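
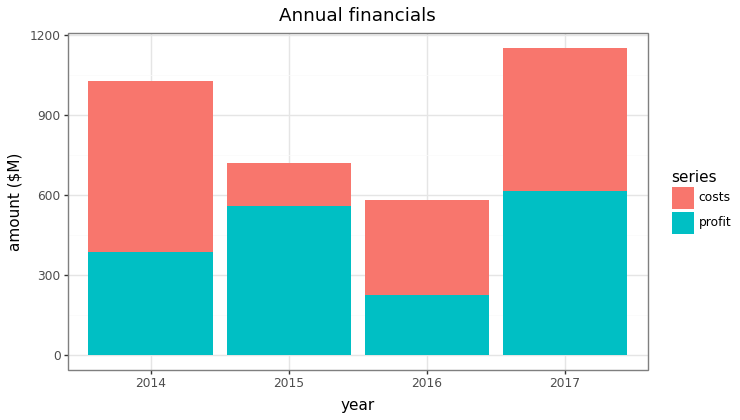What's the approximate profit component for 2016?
≈ 200

profit top ≈ 200, bottom ≈ 0; segment ≈ 200.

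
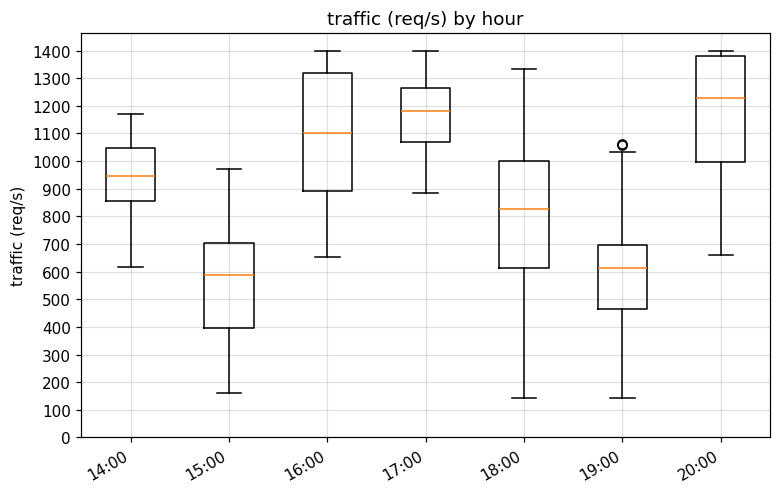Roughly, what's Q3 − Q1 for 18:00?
≈ 400

Q3 ≈ 1000, Q1 ≈ 600; IQR ≈ 400.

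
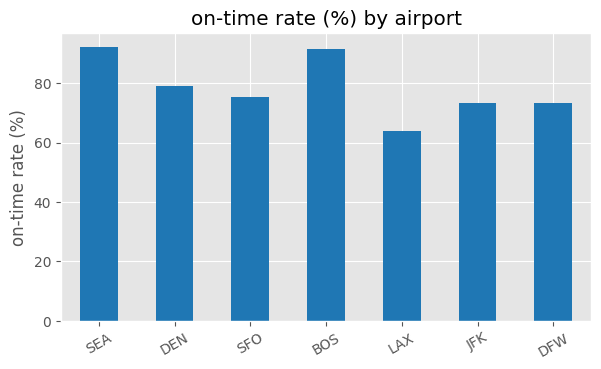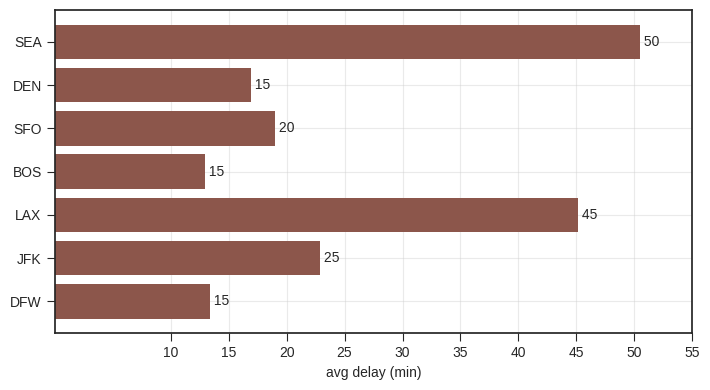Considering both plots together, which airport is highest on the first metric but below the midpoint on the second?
BOS

Chart 2 median avg delay (min) ≈ 20; below-median airports: DEN, BOS, DFW. Among those, BOS has the highest on-time rate (%) (≈ 90).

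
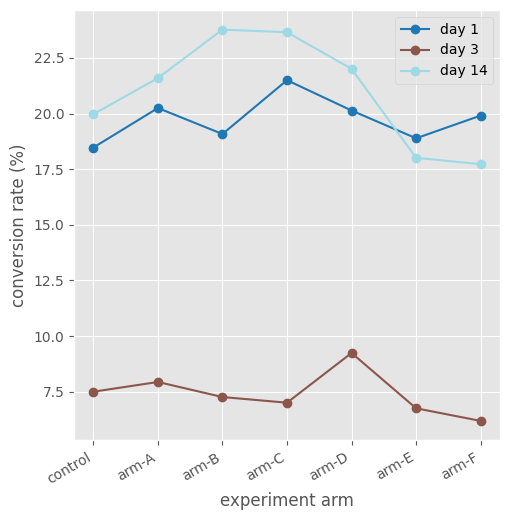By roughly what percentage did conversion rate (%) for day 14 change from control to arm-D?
control ≈ 20, arm-D ≈ 22; (22 − 20) / 20 ≈ +10%.

≈ +10%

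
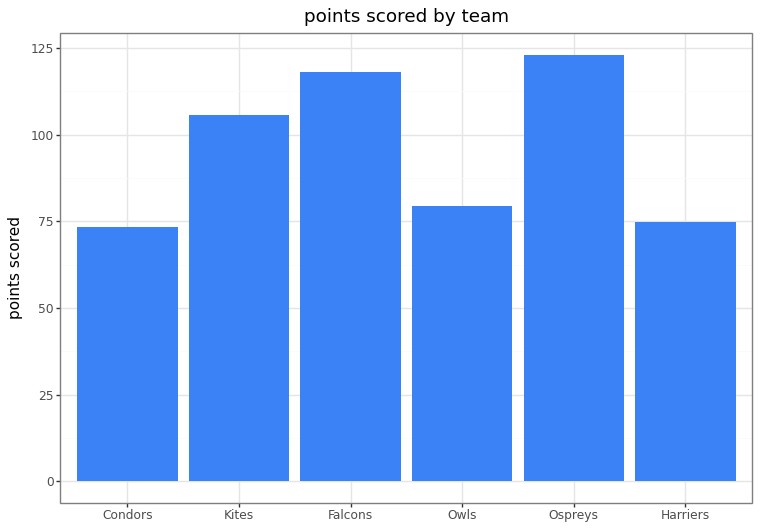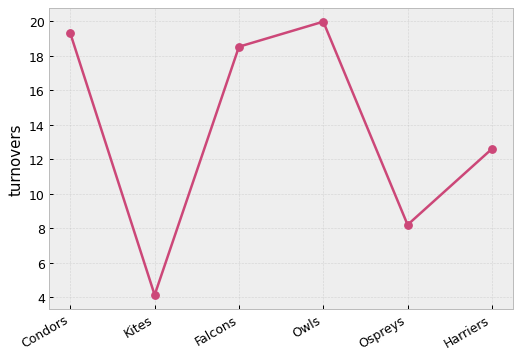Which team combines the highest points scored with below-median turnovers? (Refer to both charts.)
Chart 2 median turnovers ≈ 16; below-median teams: Kites, Ospreys, Harriers. Among those, Ospreys has the highest points scored (≈ 120).

Ospreys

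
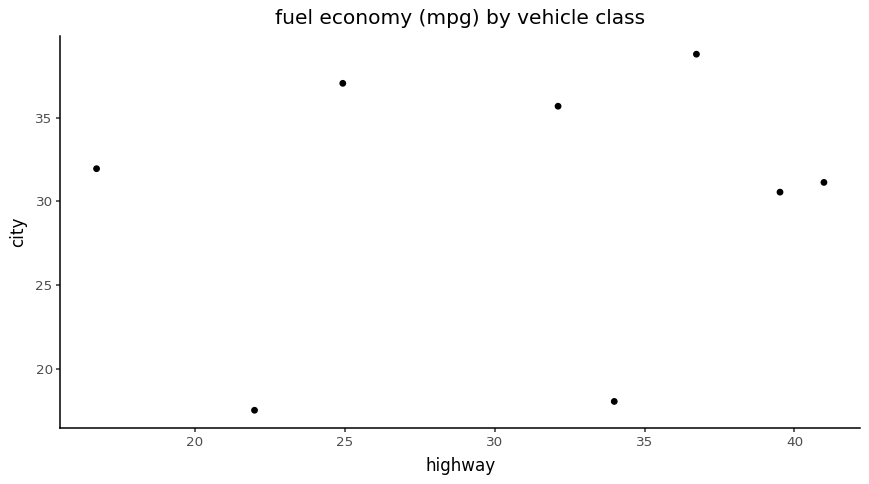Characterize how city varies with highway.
Points are roughly uncorrelated; weak (|r| ≈ 0.2).

no clear correlation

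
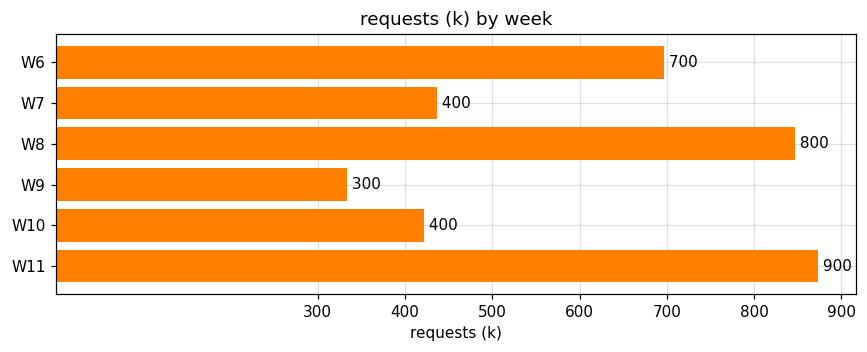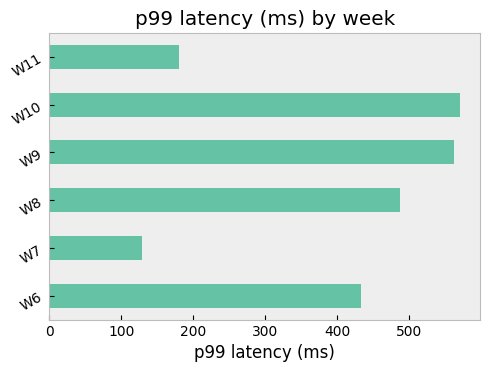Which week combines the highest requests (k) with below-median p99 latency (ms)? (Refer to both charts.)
Chart 2 median p99 latency (ms) ≈ 500; below-median weeks: W6, W7, W11. Among those, W11 has the highest requests (k) (≈ 900).

W11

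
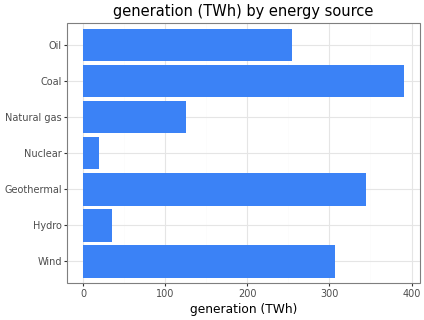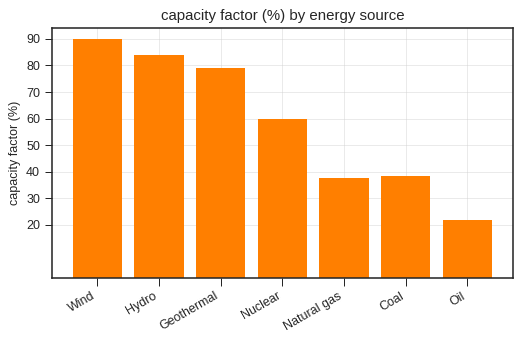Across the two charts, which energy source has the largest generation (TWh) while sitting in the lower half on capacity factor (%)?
Coal

Chart 2 median capacity factor (%) ≈ 60; below-median energy sources: Natural gas, Coal, Oil. Among those, Coal has the highest generation (TWh) (≈ 400).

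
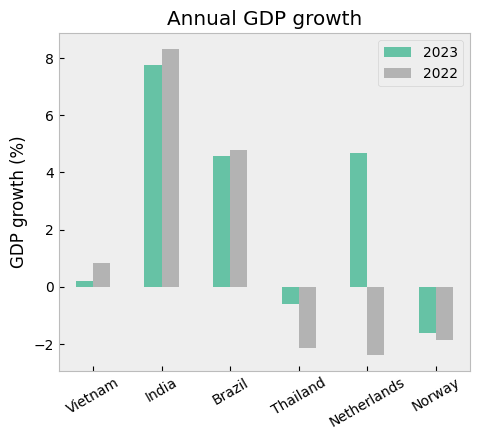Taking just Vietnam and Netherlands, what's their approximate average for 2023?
≈ 2

(0 + 5) / 2 ≈ 2.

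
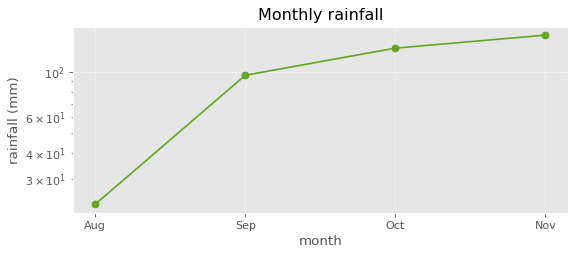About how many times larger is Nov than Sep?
≈ 1.6×

Nov ≈ 160, Sep ≈ 100; 160/100 ≈ 1.6.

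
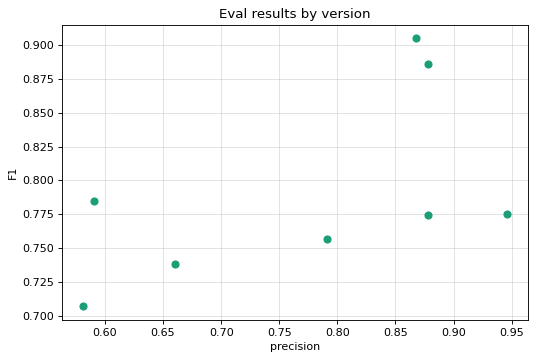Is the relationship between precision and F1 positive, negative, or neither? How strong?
Points are positively correlated; moderate (|r| ≈ 0.6).

positive, moderate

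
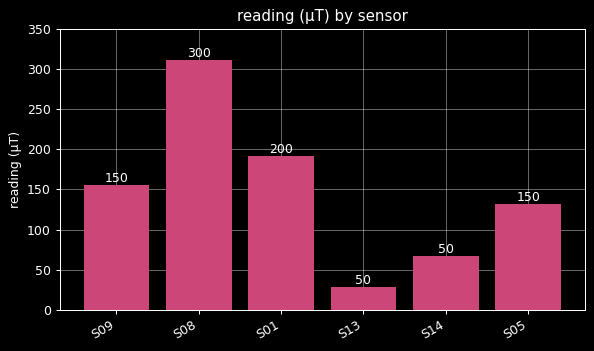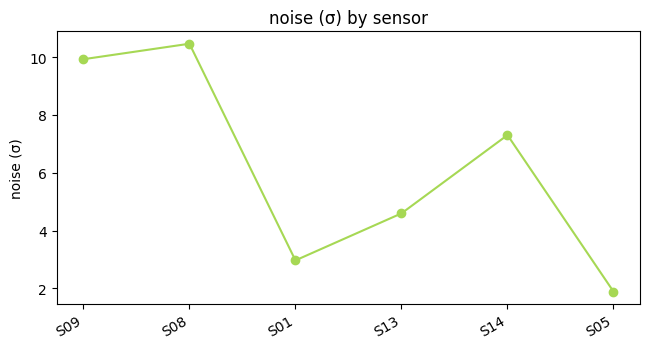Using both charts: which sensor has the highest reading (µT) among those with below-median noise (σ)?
Chart 2 median noise (σ) ≈ 6; below-median sensors: S01, S13, S05. Among those, S01 has the highest reading (µT) (≈ 200).

S01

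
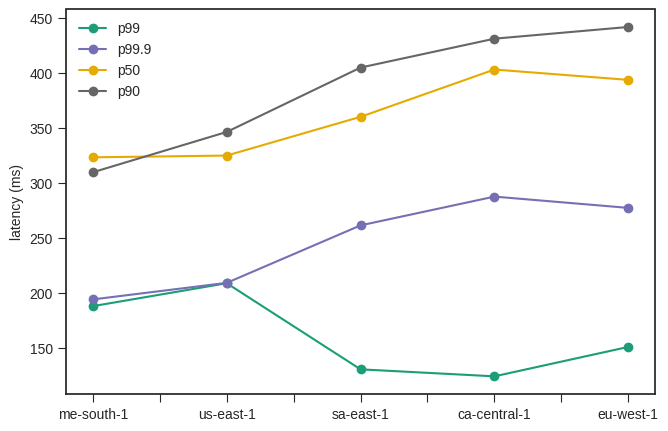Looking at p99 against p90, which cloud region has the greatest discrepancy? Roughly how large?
ca-central-1: p99 ≈ 100, p90 ≈ 450 → gap ≈ 350. Next-largest (eu-west-1) is only ≈ 300.

ca-central-1, ≈ 350 ms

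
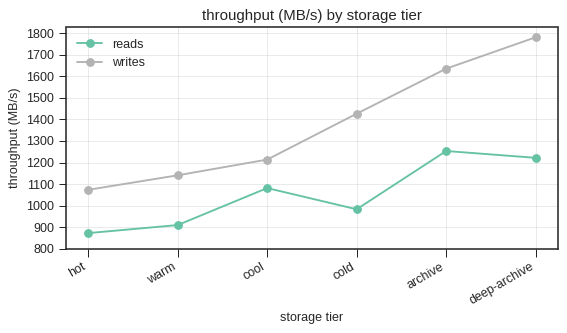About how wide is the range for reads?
≈ 400

Max archive ≈ 1300, min hot ≈ 900; range ≈ 400.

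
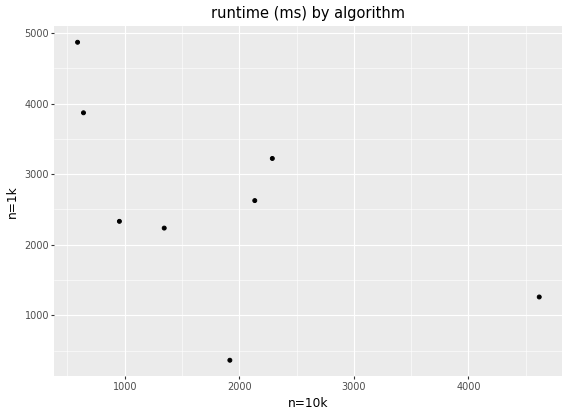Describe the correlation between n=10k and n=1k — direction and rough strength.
Points are negatively correlated; moderate (|r| ≈ 0.6).

negative, moderate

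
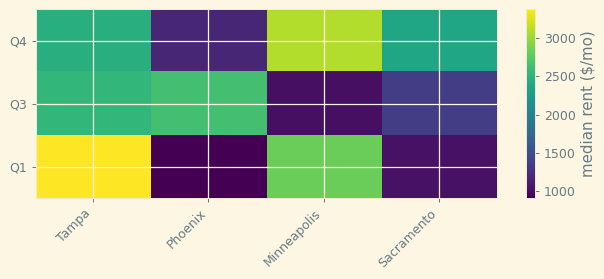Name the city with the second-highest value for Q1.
Minneapolis

Top 3 for Q1: Tampa ≈ 3500, Minneapolis ≈ 3000, Sacramento ≈ 1000.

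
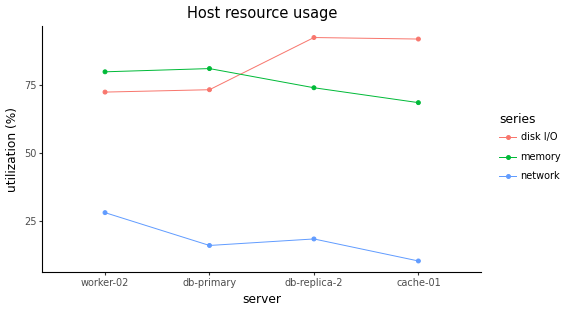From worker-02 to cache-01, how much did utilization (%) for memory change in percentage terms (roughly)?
≈ -12.5%

worker-02 ≈ 80, cache-01 ≈ 70; (70 − 80) / 80 ≈ -12.5%.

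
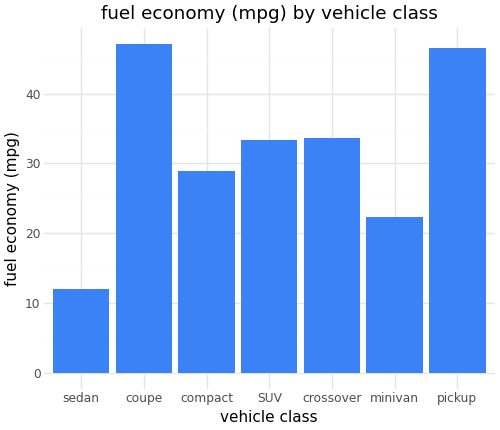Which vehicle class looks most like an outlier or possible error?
sedan ≈ 10; the rest sit between ≈ 20 and ≈ 45.

sedan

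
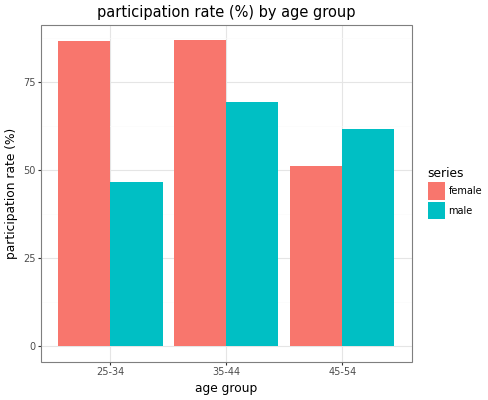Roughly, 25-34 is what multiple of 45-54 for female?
≈ 1.8×

25-34 ≈ 90, 45-54 ≈ 50; 90/50 ≈ 1.8.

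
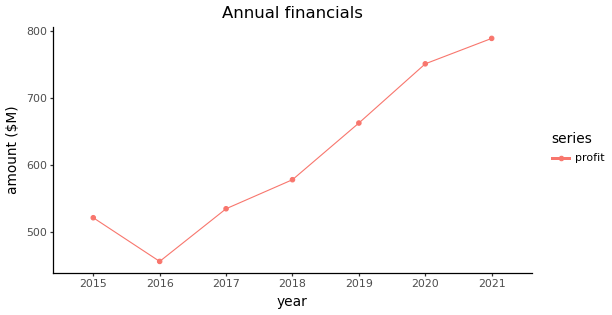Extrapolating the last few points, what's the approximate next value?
≈ 875

Last three: 650, 750, 800 → slope ≈ 75/step → next ≈ 875.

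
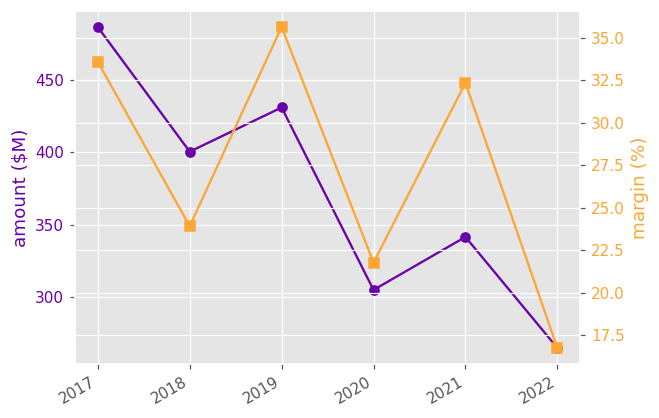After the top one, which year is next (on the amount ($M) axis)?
2019

Top 3 (on the amount ($M) axis): 2017 ≈ 480, 2019 ≈ 440, 2018 ≈ 400.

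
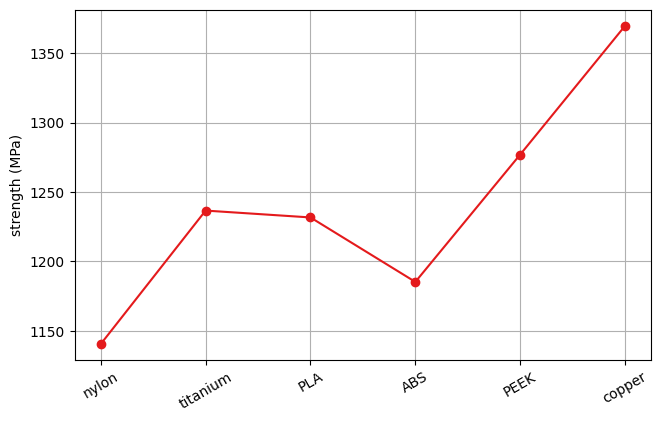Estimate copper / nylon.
copper ≈ 1360, nylon ≈ 1140; 1360/1140 ≈ 1.19.

≈ 1.19×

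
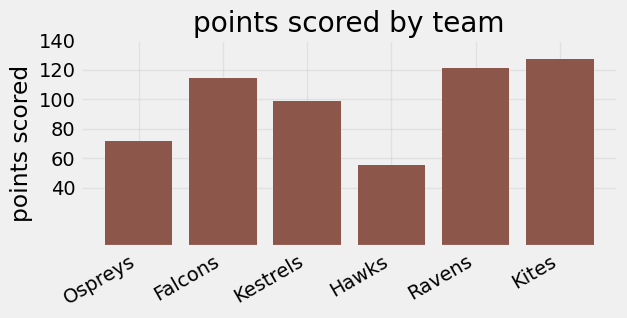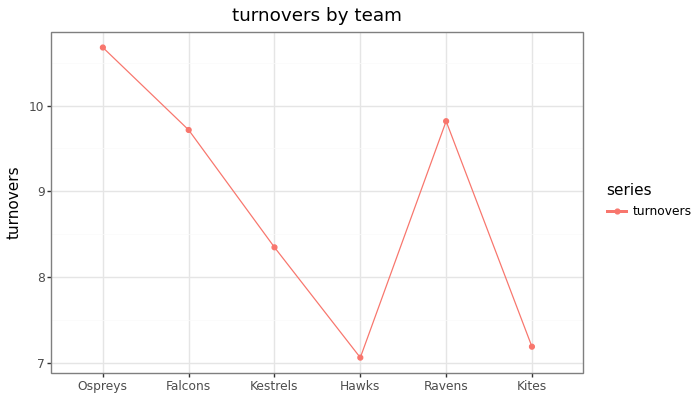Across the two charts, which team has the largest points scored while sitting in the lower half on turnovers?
Kites

Chart 2 median turnovers ≈ 9; below-median teams: Kestrels, Hawks, Kites. Among those, Kites has the highest points scored (≈ 120).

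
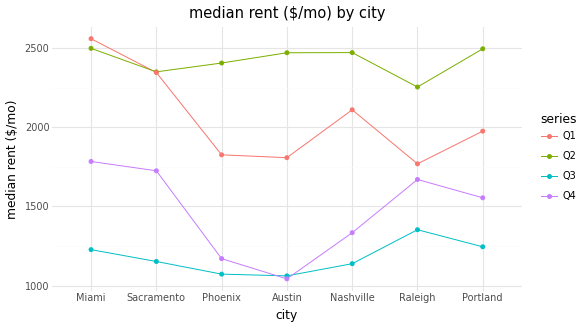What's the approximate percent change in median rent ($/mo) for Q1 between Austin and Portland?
Austin ≈ 1800, Portland ≈ 2000; (2000 − 1800) / 1800 ≈ +11.1%.

≈ +11.1%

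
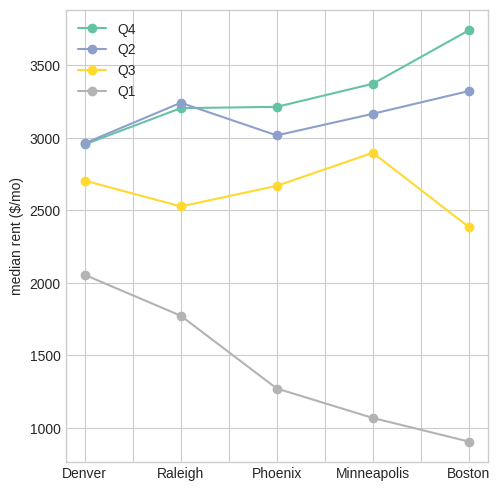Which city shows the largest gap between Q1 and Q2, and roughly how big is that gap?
Boston: Q1 ≈ 1000, Q2 ≈ 3500 → gap ≈ 2500. Next-largest (Minneapolis) is only ≈ 2000.

Boston, ≈ 2500 $/mo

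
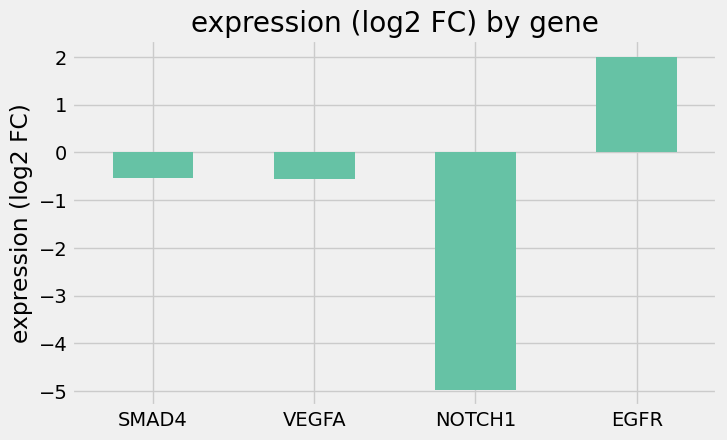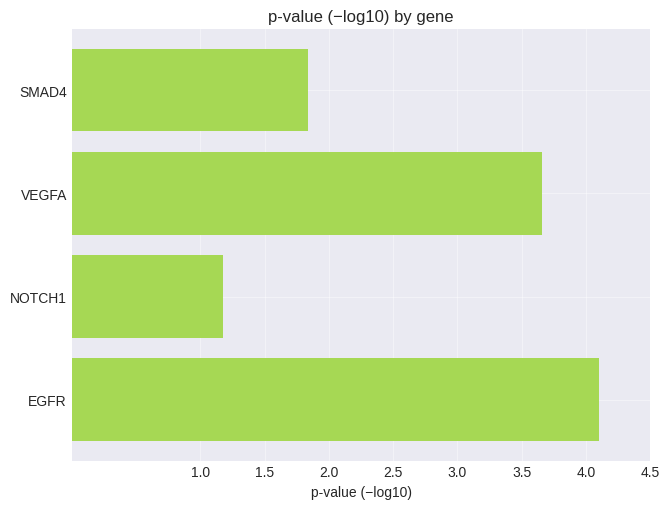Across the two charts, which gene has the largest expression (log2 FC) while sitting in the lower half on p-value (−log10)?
Chart 2 median p-value (−log10) ≈ 3; below-median genes: SMAD4, NOTCH1. Among those, SMAD4 has the highest expression (log2 FC) (≈ -0.6).

SMAD4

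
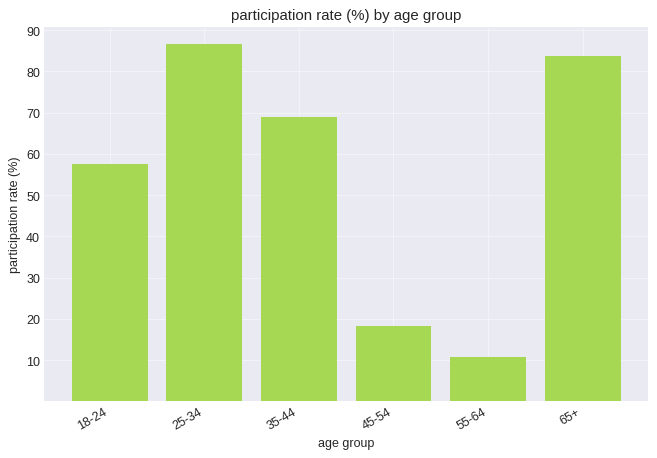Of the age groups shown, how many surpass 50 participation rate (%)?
Above 50: 18-24, 25-34, 35-44, 65+.

4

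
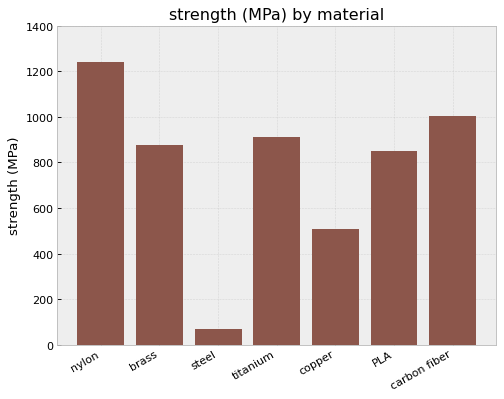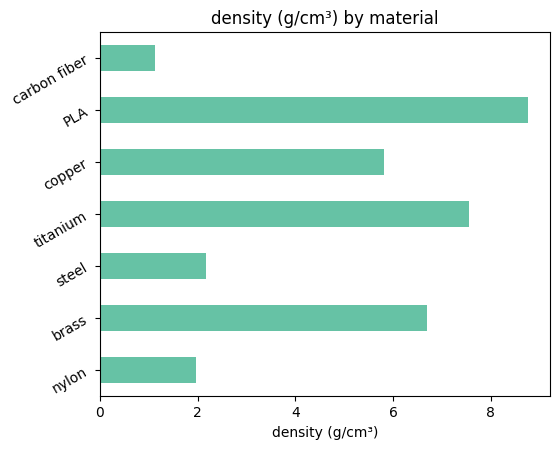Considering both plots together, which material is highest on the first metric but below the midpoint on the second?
nylon

Chart 2 median density (g/cm³) ≈ 6; below-median materials: nylon, steel, carbon fiber. Among those, nylon has the highest strength (MPa) (≈ 1200).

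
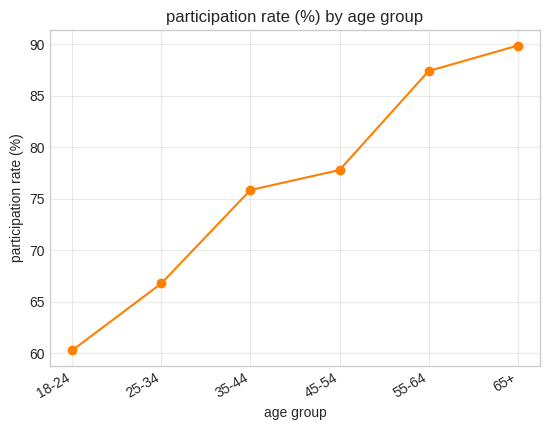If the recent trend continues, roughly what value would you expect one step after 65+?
Last three: 80, 85, 90 → slope ≈ 5/step → next ≈ 95.

≈ 95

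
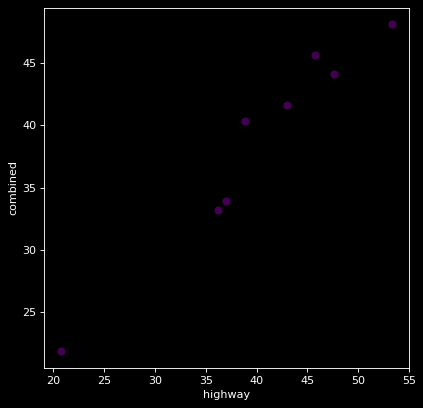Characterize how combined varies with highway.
positive, strong

Points are positively correlated; strong (|r| ≈ 1.0).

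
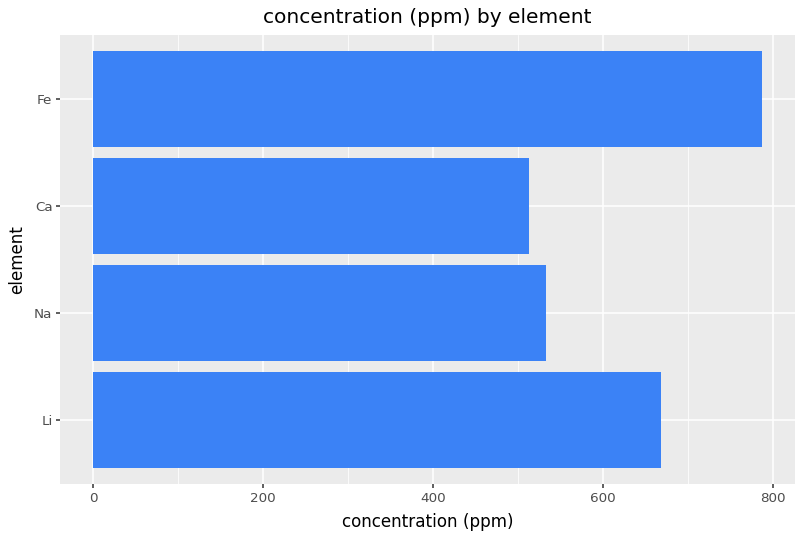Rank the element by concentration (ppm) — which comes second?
Li

Top 3: Fe ≈ 800, Li ≈ 700, Na ≈ 500.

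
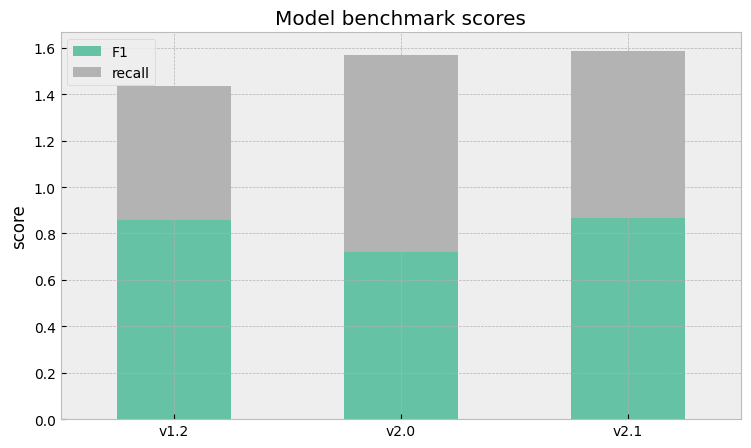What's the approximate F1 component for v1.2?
≈ 0.8

F1 top ≈ 0.8, bottom ≈ 0.0; segment ≈ 0.8.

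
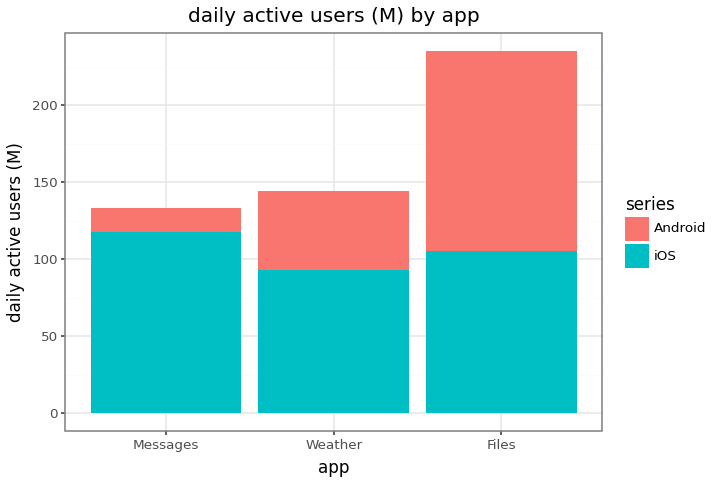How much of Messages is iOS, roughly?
iOS top ≈ 120, bottom ≈ 0; segment ≈ 120.

≈ 120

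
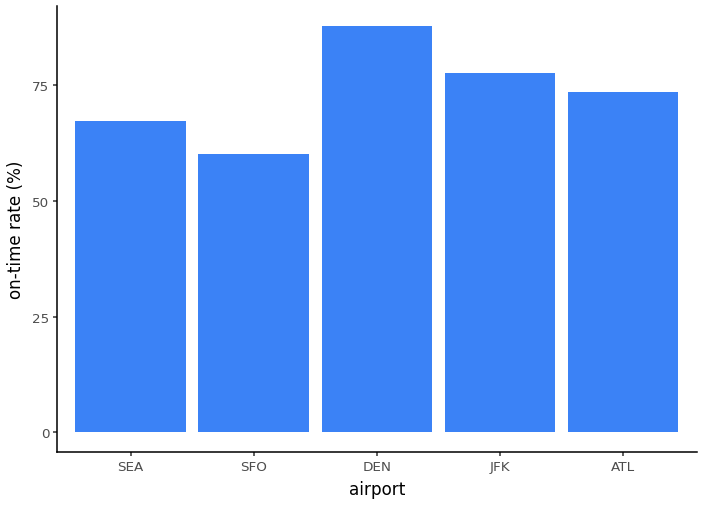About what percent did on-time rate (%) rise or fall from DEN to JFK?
≈ -11.1%

DEN ≈ 90, JFK ≈ 80; (80 − 90) / 90 ≈ -11.1%.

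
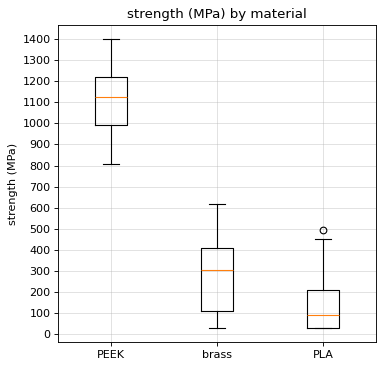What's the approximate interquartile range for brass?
≈ 300

Q3 ≈ 400, Q1 ≈ 100; IQR ≈ 300.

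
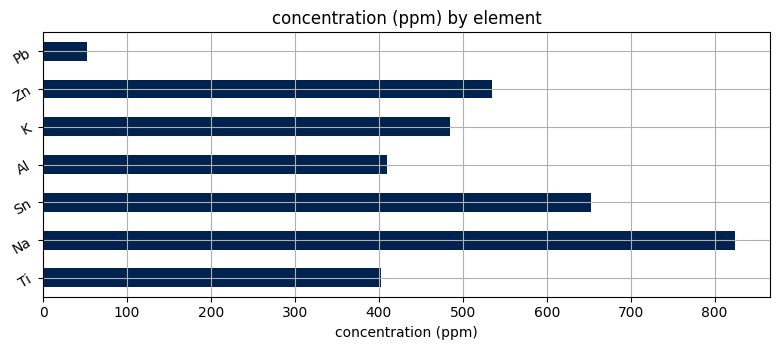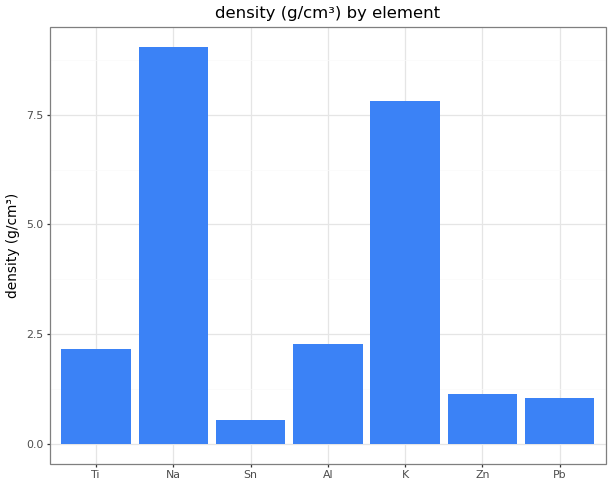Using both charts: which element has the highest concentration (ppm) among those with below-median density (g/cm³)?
Sn

Chart 2 median density (g/cm³) ≈ 2; below-median elements: Sn, Zn, Pb. Among those, Sn has the highest concentration (ppm) (≈ 700).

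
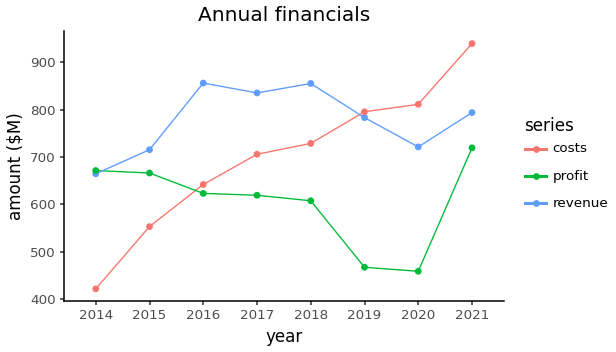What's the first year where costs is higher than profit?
2016

2015: costs ≈ 550 vs profit ≈ 650 (not yet); 2016: costs ≈ 650 vs profit ≈ 600 (first crossover).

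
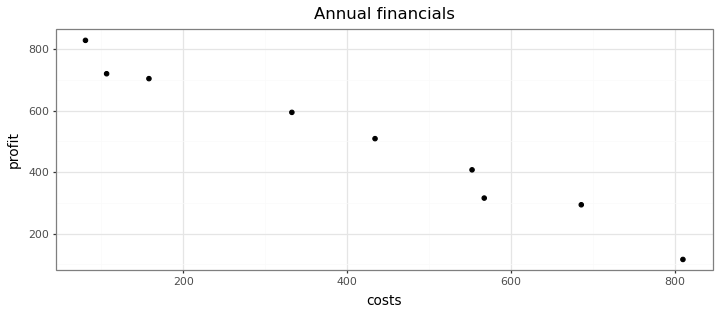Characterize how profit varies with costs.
Points are negatively correlated; strong (|r| ≈ 1.0).

negative, strong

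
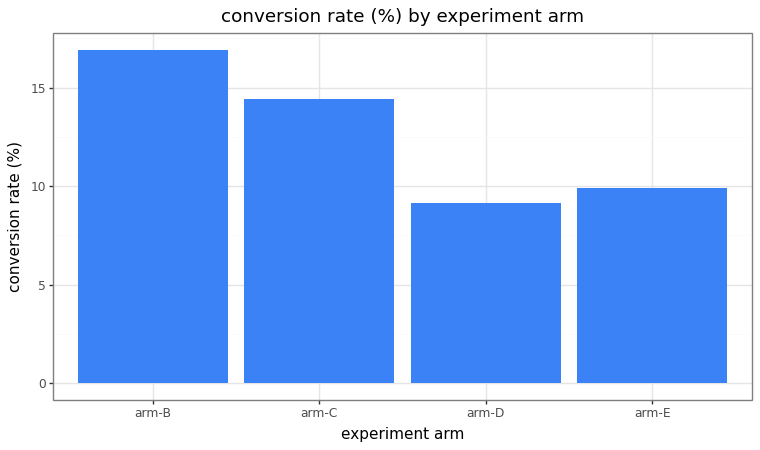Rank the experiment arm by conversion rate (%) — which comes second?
arm-C

Top 3: arm-B ≈ 16, arm-C ≈ 14, arm-E ≈ 10.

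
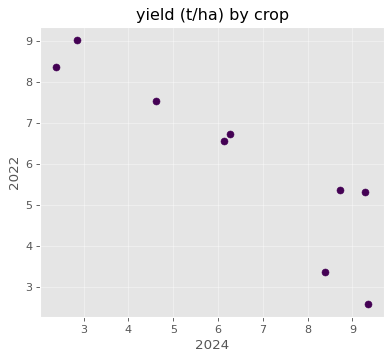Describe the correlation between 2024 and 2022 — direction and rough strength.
negative, strong

Points are negatively correlated; strong (|r| ≈ 0.9).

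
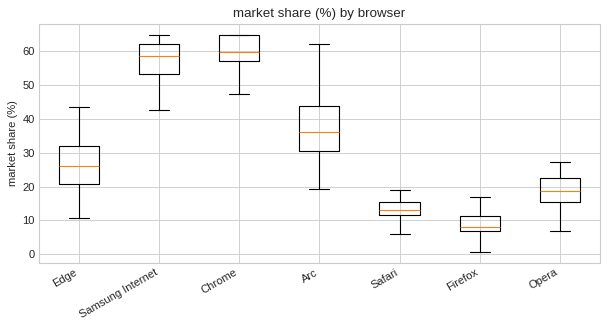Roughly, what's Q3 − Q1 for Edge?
≈ 10

Q3 ≈ 30, Q1 ≈ 20; IQR ≈ 10.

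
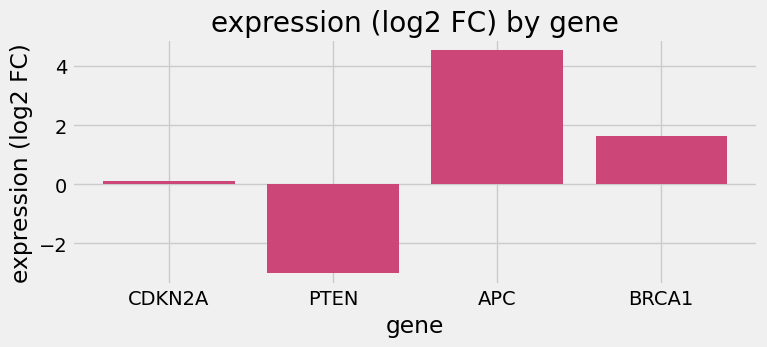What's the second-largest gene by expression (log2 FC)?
Top 3: APC ≈ 5, BRCA1 ≈ 2, CDKN2A ≈ 0.

BRCA1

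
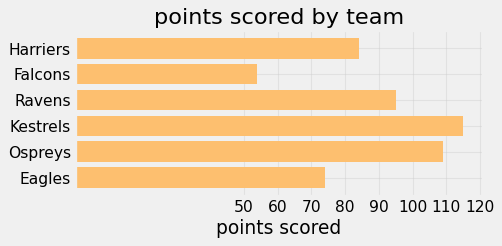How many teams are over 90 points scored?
3

Above 90: Ravens, Kestrels, Ospreys.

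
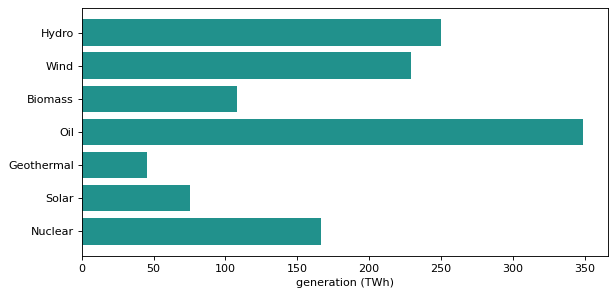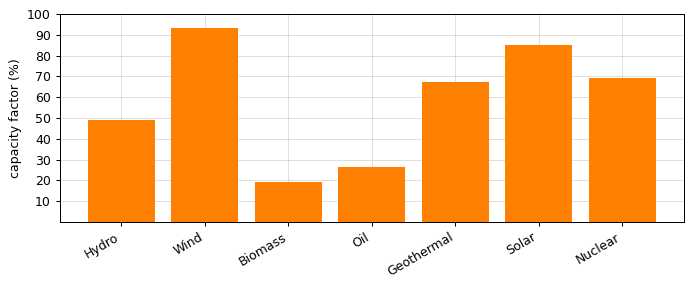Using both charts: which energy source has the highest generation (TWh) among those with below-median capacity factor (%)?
Oil

Chart 2 median capacity factor (%) ≈ 70; below-median energy sources: Hydro, Biomass, Oil. Among those, Oil has the highest generation (TWh) (≈ 350).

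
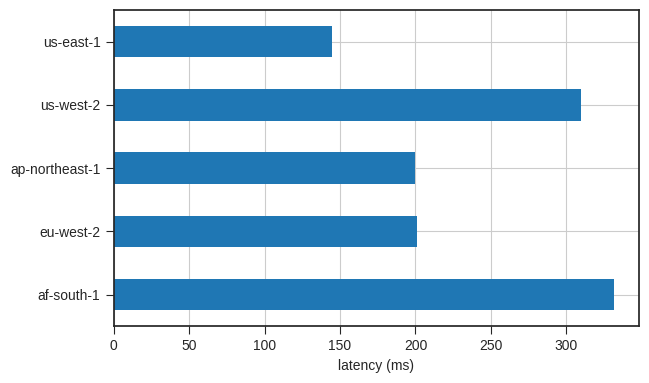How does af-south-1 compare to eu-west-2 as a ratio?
af-south-1 ≈ 350, eu-west-2 ≈ 200; 350/200 ≈ 1.75.

≈ 1.75×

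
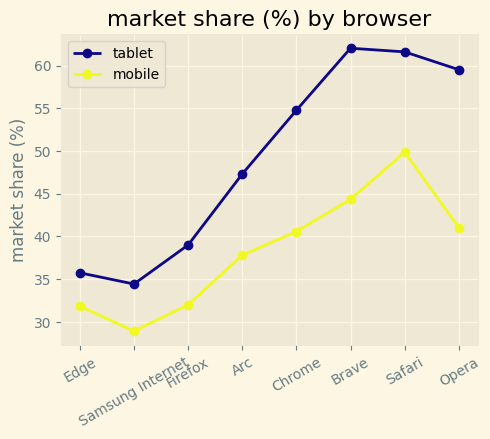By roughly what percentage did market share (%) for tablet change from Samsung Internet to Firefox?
≈ +14.3%

Samsung Internet ≈ 35, Firefox ≈ 40; (40 − 35) / 35 ≈ +14.3%.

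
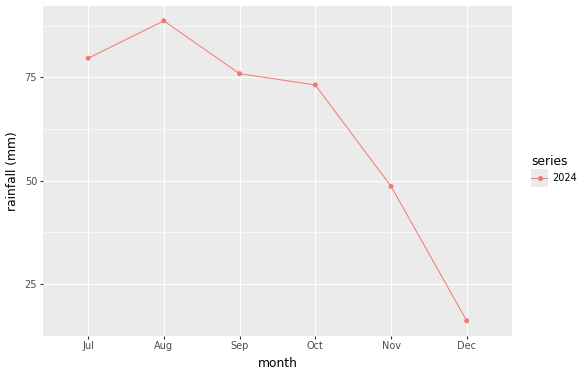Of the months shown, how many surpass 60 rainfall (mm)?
4

Above 60: Jul, Aug, Sep, Oct.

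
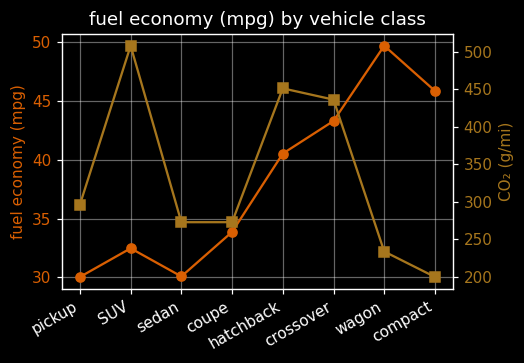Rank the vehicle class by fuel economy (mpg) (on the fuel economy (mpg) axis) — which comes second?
compact

Top 3 (on the fuel economy (mpg) axis): wagon ≈ 50, compact ≈ 46, crossover ≈ 44.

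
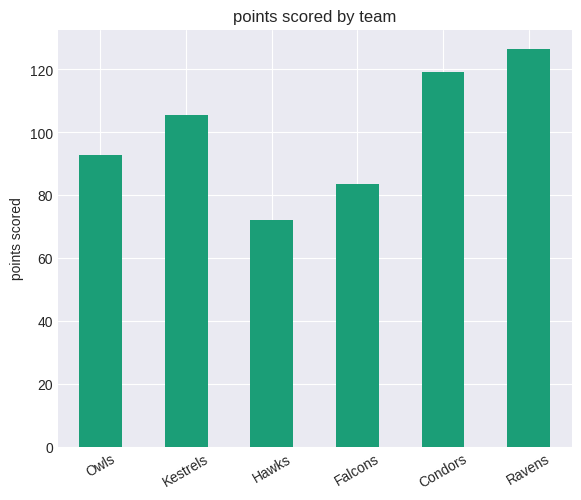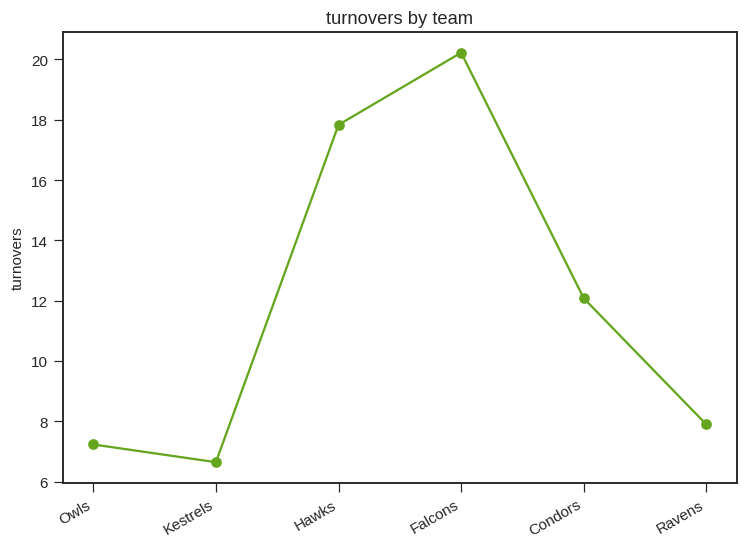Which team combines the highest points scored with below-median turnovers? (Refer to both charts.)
Chart 2 median turnovers ≈ 10; below-median teams: Owls, Kestrels, Ravens. Among those, Ravens has the highest points scored (≈ 120).

Ravens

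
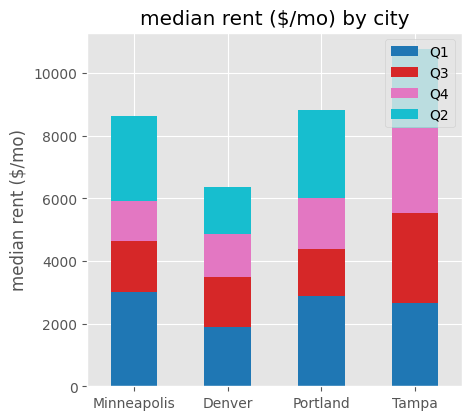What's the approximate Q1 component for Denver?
Q1 top ≈ 2000, bottom ≈ 0; segment ≈ 2000.

≈ 2000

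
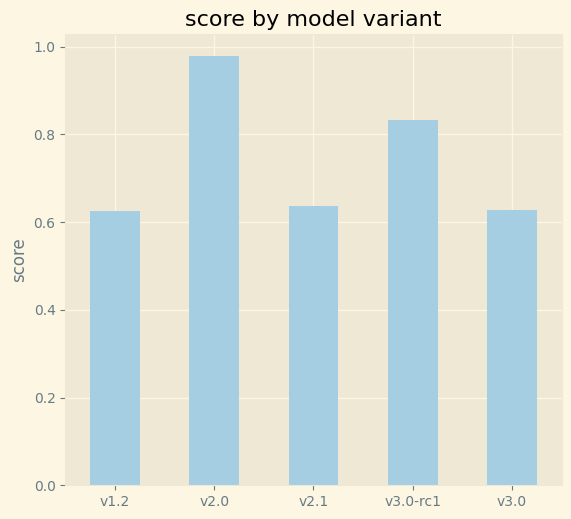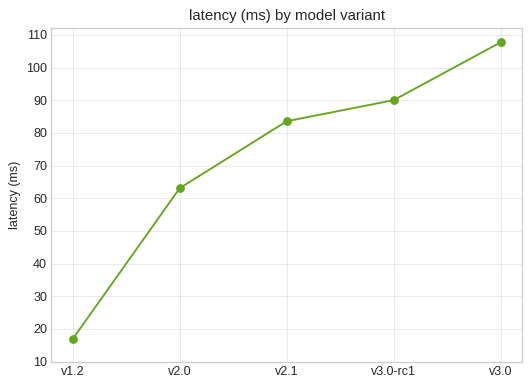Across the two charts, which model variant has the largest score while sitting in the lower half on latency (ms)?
Chart 2 median latency (ms) ≈ 80; below-median model variants: v1.2, v2.0. Among those, v2.0 has the highest score (≈ 1).

v2.0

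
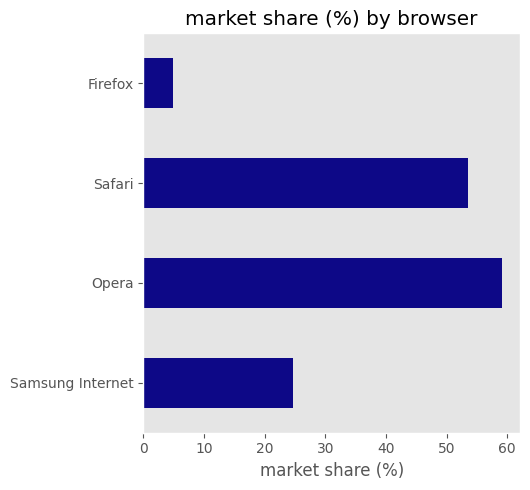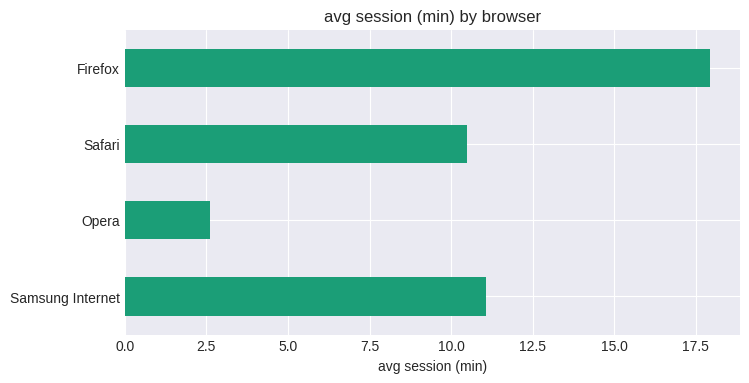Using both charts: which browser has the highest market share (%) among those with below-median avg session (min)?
Opera

Chart 2 median avg session (min) ≈ 10; below-median browsers: Opera, Safari. Among those, Opera has the highest market share (%) (≈ 60).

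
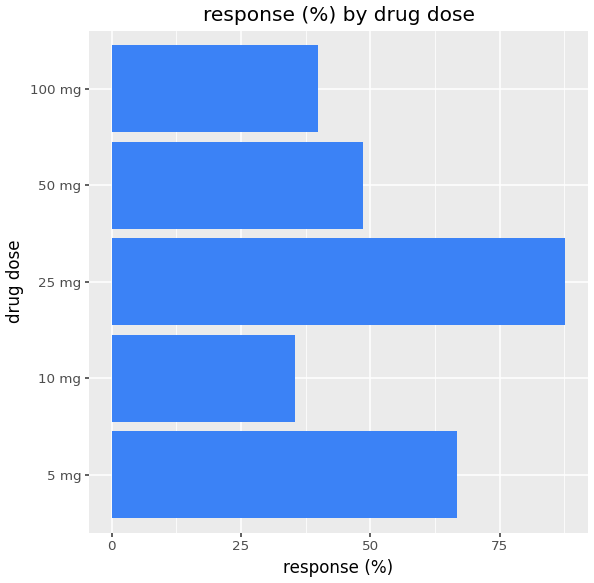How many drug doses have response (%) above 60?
2

Above 60: 5 mg, 25 mg.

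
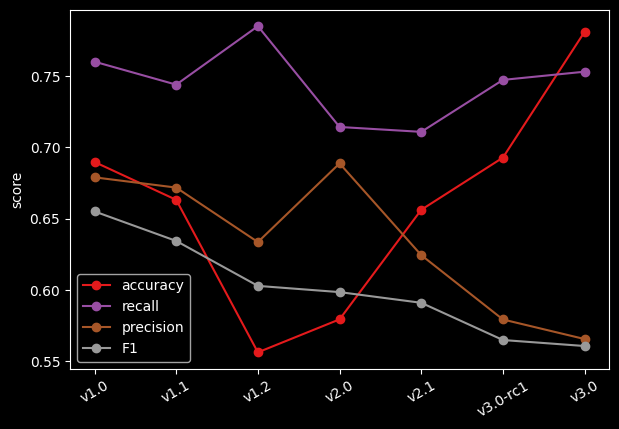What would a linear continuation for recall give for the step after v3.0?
Last three: 0.72, 0.74, 0.76 → slope ≈ 0.02/step → next ≈ 0.78.

≈ 0.78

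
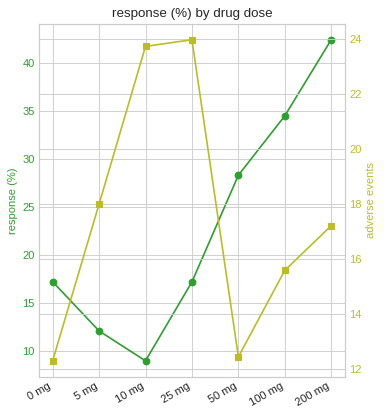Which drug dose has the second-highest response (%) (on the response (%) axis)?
Top 3 (on the response (%) axis): 200 mg ≈ 40, 100 mg ≈ 35, 50 mg ≈ 30.

100 mg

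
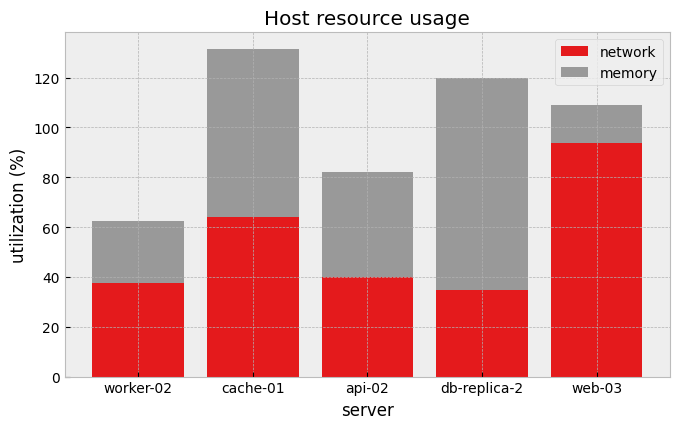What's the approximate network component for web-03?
network top ≈ 100, bottom ≈ 0; segment ≈ 100.

≈ 100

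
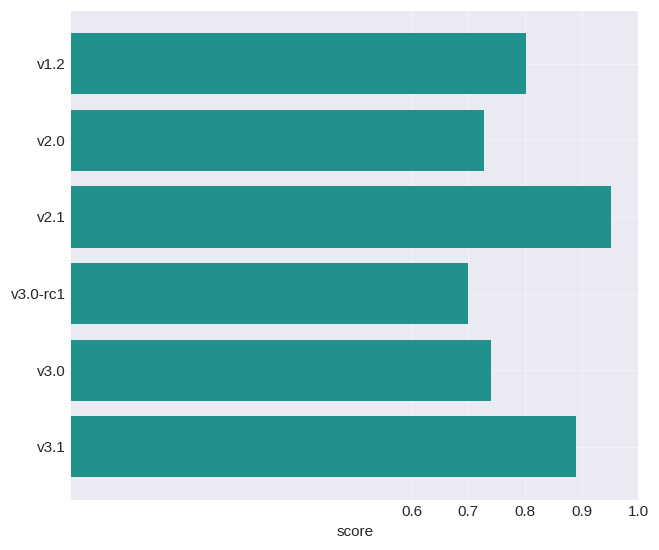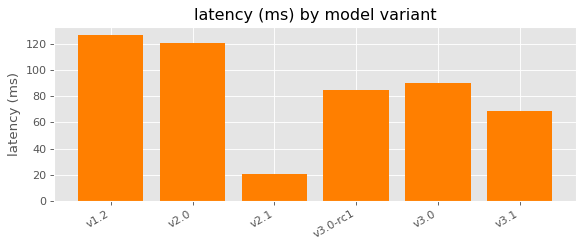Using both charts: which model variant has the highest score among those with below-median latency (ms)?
v2.1

Chart 2 median latency (ms) ≈ 80; below-median model variants: v2.1, v3.0-rc1, v3.1. Among those, v2.1 has the highest score (≈ 1).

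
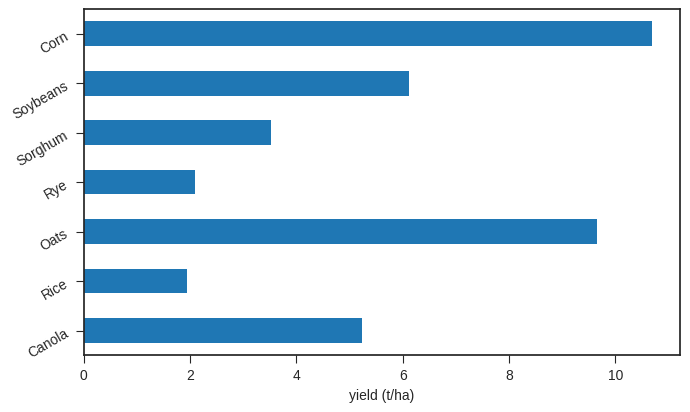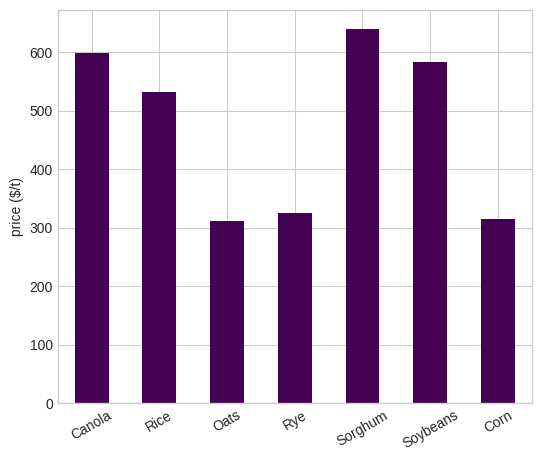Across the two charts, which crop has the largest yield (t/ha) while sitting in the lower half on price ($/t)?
Corn

Chart 2 median price ($/t) ≈ 500; below-median crops: Oats, Rye, Corn. Among those, Corn has the highest yield (t/ha) (≈ 11).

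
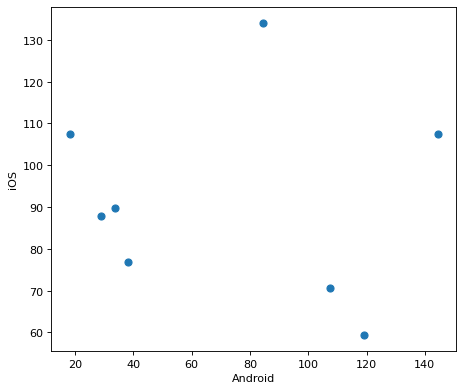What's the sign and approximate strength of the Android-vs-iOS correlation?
Points are roughly uncorrelated; weak (|r| ≈ 0.1).

no clear correlation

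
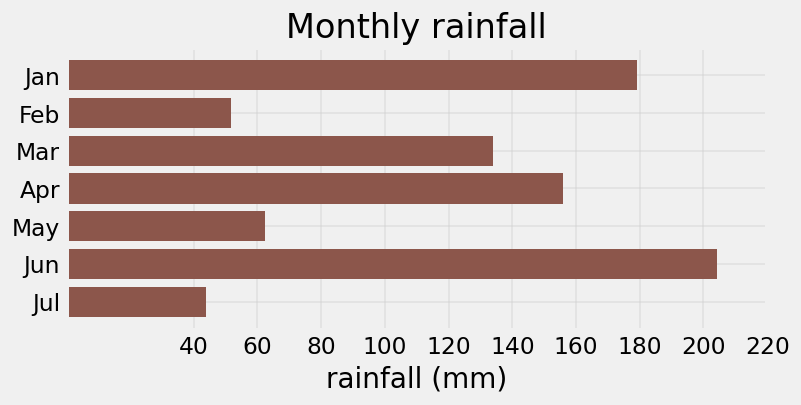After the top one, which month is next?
Jan

Top 3: Jun ≈ 200, Jan ≈ 180, Apr ≈ 160.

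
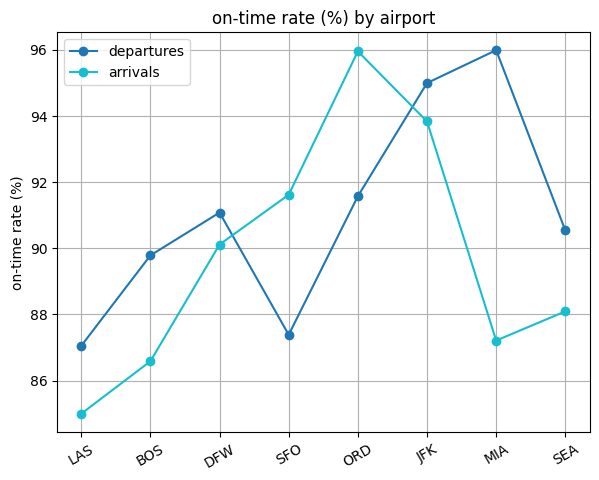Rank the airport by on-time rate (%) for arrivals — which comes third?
Top 4 for arrivals: ORD ≈ 96, JFK ≈ 94, SFO ≈ 92, DFW ≈ 90.

SFO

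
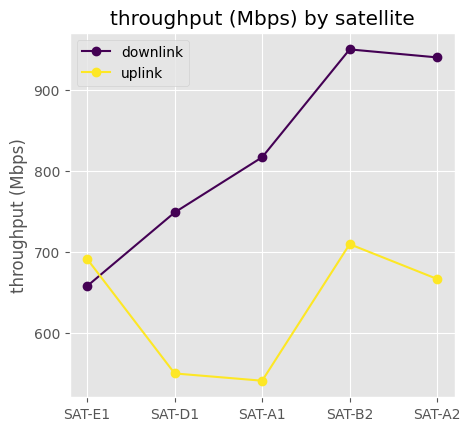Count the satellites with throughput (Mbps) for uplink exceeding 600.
Above 600: SAT-E1, SAT-B2, SAT-A2.

3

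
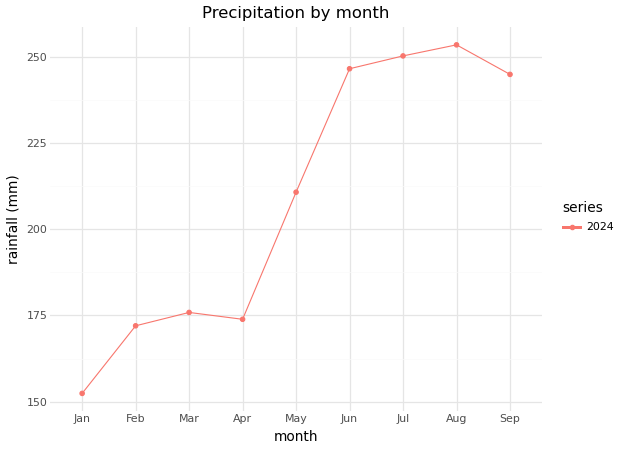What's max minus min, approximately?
Max Aug ≈ 250, min Jan ≈ 150; range ≈ 100.

≈ 100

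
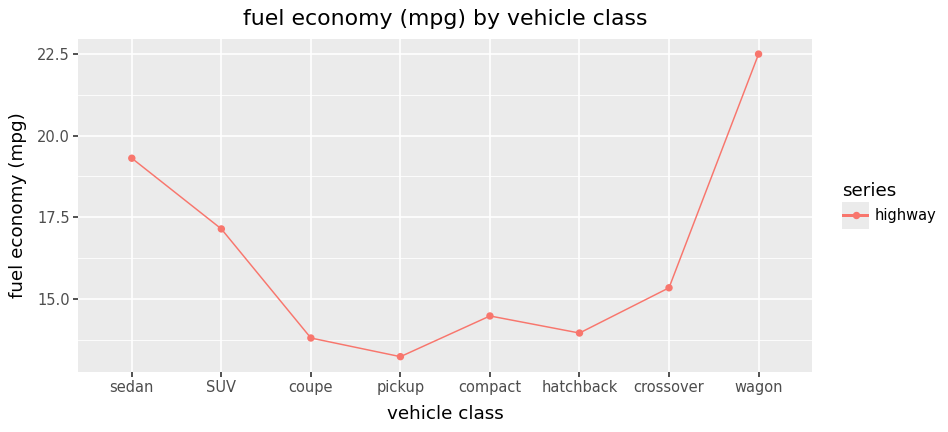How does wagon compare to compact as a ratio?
≈ 1.57×

wagon ≈ 22, compact ≈ 14; 22/14 ≈ 1.57.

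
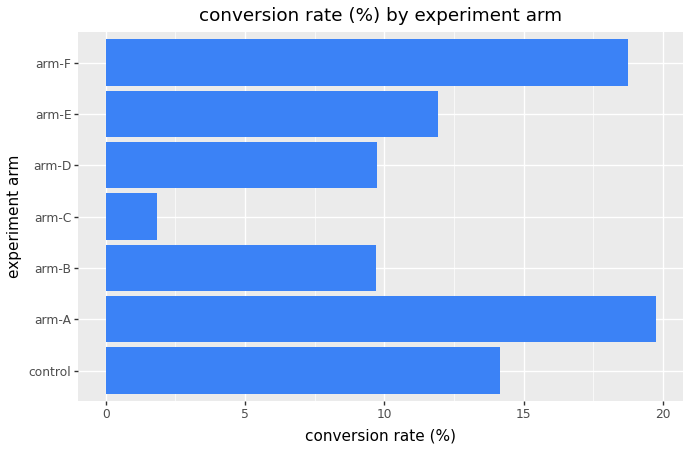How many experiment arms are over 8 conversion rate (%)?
6

Above 8: control, arm-A, arm-B, arm-D, arm-E, arm-F.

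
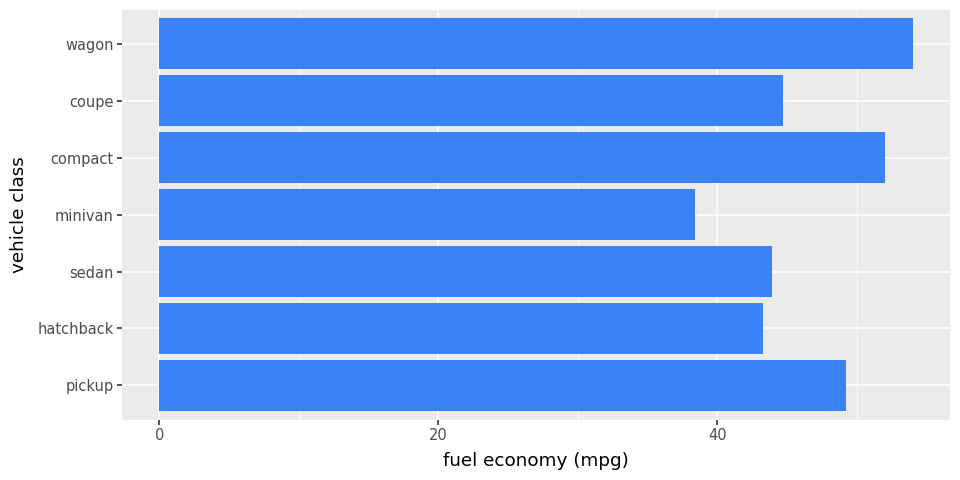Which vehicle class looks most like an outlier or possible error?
wagon ≈ 55; the rest sit between ≈ 40 and ≈ 50.

wagon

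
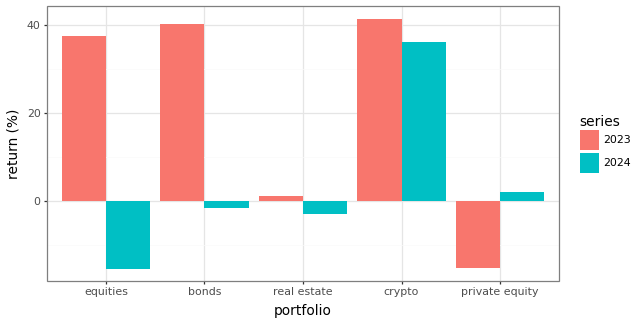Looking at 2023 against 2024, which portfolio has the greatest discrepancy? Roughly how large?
equities: 2023 ≈ 35, 2024 ≈ -15 → gap ≈ 50. Next-largest (bonds) is only ≈ 40.

equities, ≈ 50 %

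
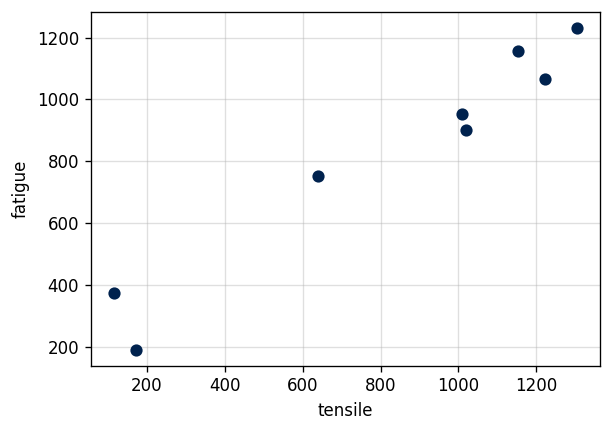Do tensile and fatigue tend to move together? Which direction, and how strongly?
Points are positively correlated; strong (|r| ≈ 1.0).

positive, strong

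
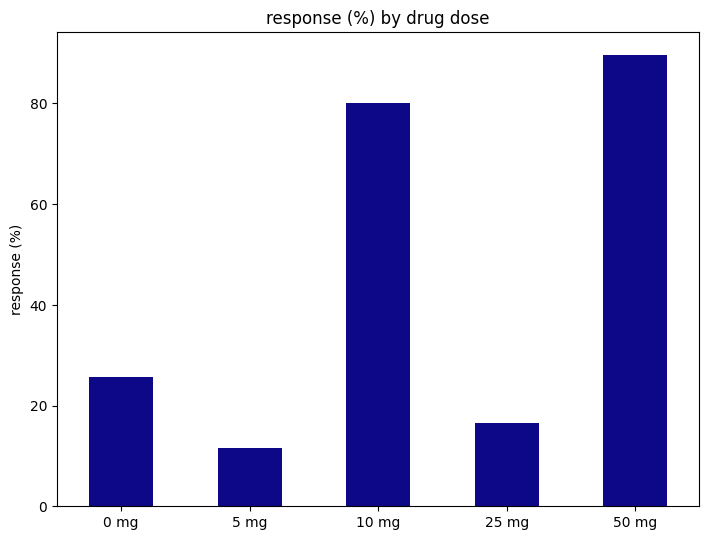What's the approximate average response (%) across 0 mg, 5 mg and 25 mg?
≈ 20

(30 + 10 + 20) / 3 ≈ 20.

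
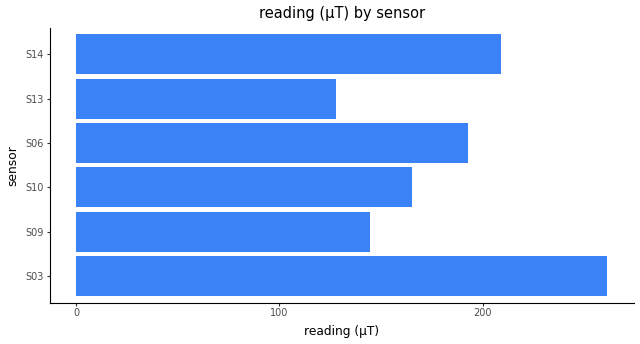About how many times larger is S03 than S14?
S03 ≈ 250, S14 ≈ 200; 250/200 ≈ 1.25.

≈ 1.25×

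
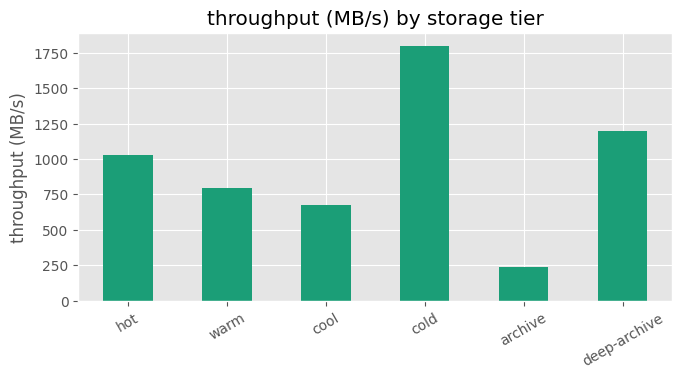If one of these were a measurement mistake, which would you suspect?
cold ≈ 1800; the rest sit between ≈ 200 and ≈ 1200.

cold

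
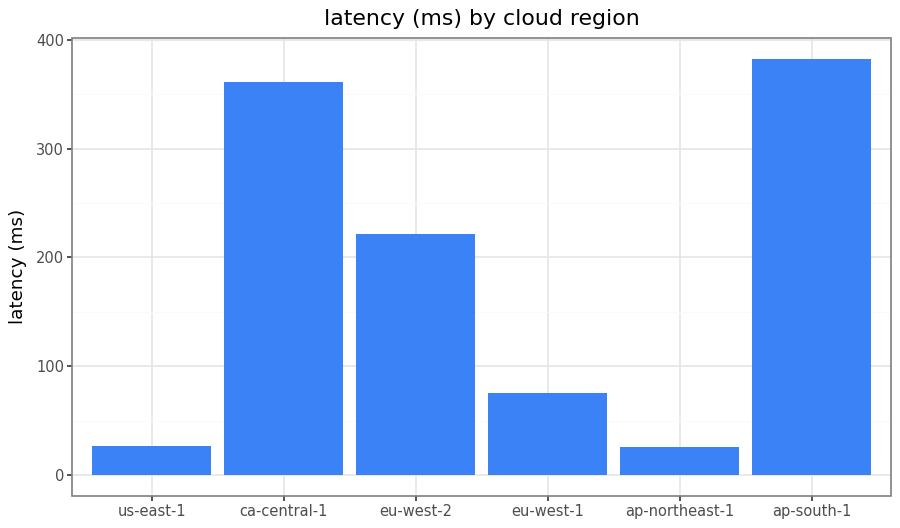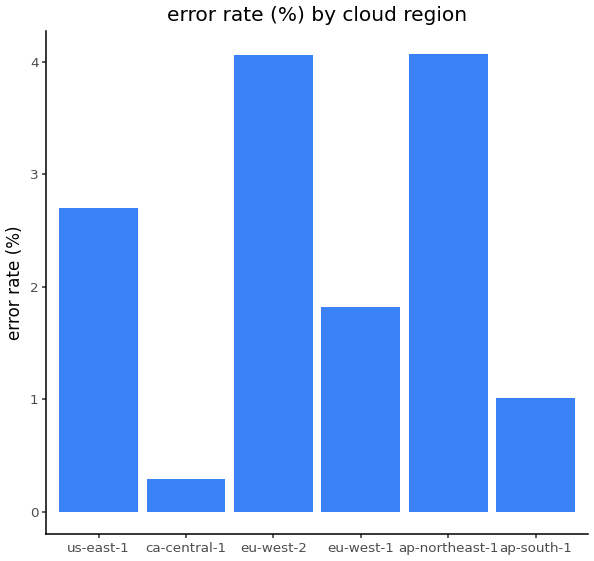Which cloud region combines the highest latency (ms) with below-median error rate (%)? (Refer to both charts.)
Chart 2 median error rate (%) ≈ 2.5; below-median cloud regions: ca-central-1, eu-west-1, ap-south-1. Among those, ap-south-1 has the highest latency (ms) (≈ 400).

ap-south-1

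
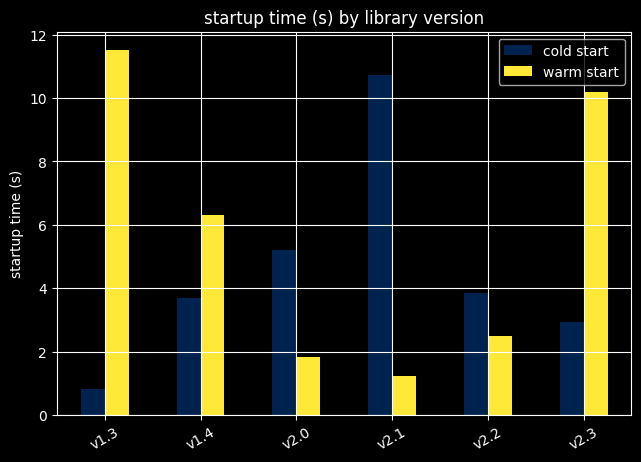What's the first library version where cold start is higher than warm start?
v2.0

v1.4: cold start ≈ 4 vs warm start ≈ 6 (not yet); v2.0: cold start ≈ 5 vs warm start ≈ 2 (first crossover).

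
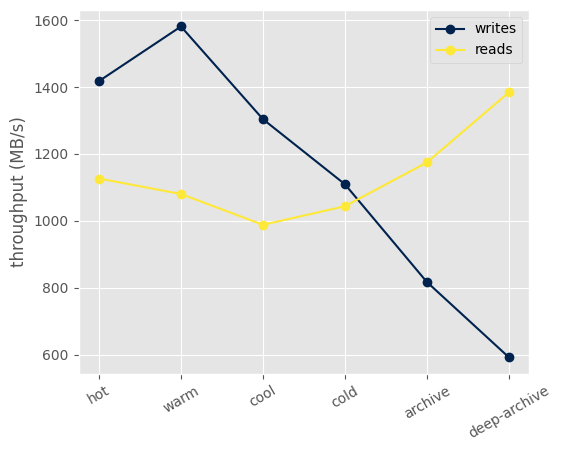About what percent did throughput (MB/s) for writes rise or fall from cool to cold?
cool ≈ 1300, cold ≈ 1100; (1100 − 1300) / 1300 ≈ -15.4%.

≈ -15.4%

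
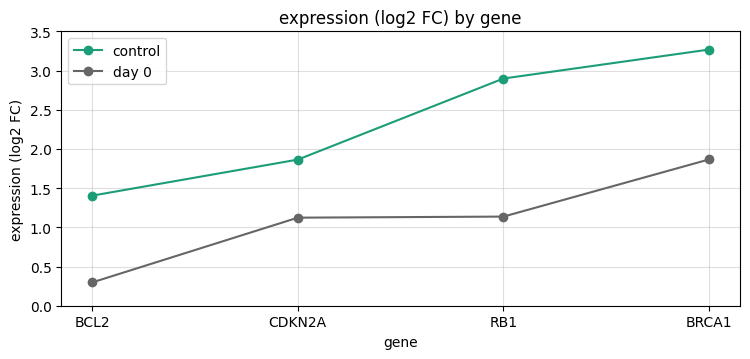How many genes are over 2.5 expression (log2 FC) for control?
2

Above 2.5: RB1, BRCA1.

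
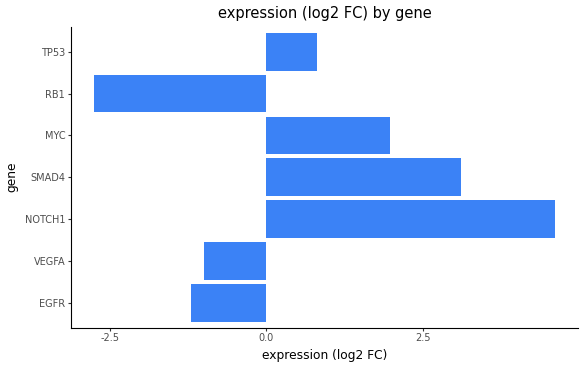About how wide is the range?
≈ 8

Max NOTCH1 ≈ 5, min RB1 ≈ -3; range ≈ 8.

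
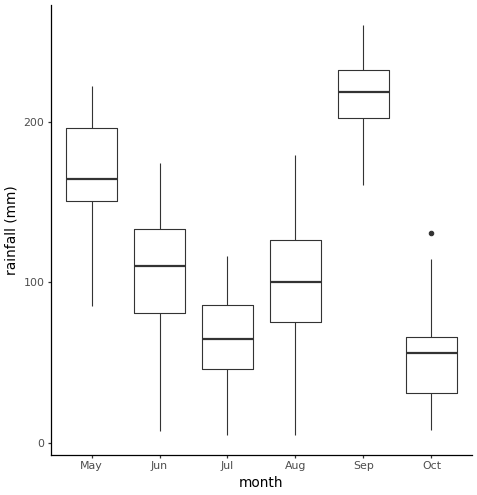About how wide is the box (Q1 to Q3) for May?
Q3 ≈ 200, Q1 ≈ 160; IQR ≈ 40.

≈ 40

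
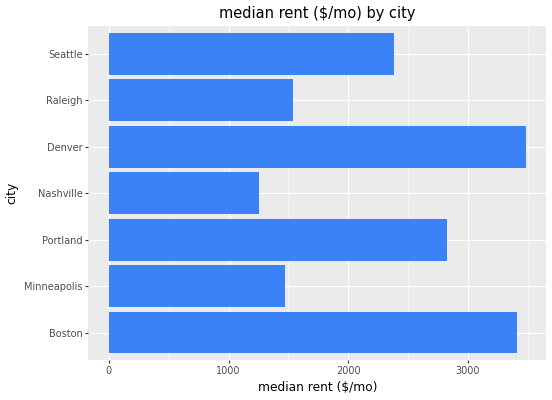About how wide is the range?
≈ 2000

Max Denver ≈ 3500, min Nashville ≈ 1500; range ≈ 2000.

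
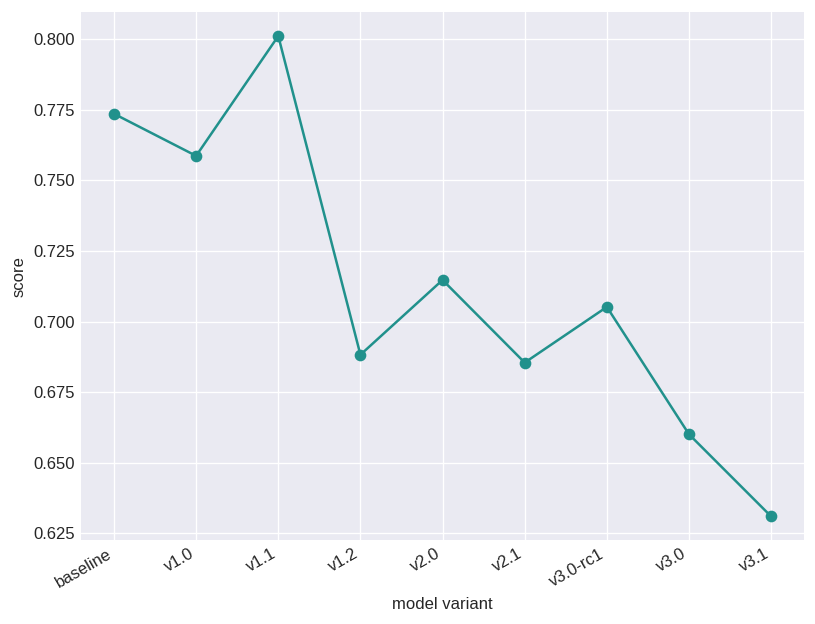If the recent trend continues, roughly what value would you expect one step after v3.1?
Last three: 0.70, 0.66, 0.64 → slope ≈ -0.03/step → next ≈ 0.61.

≈ 0.61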